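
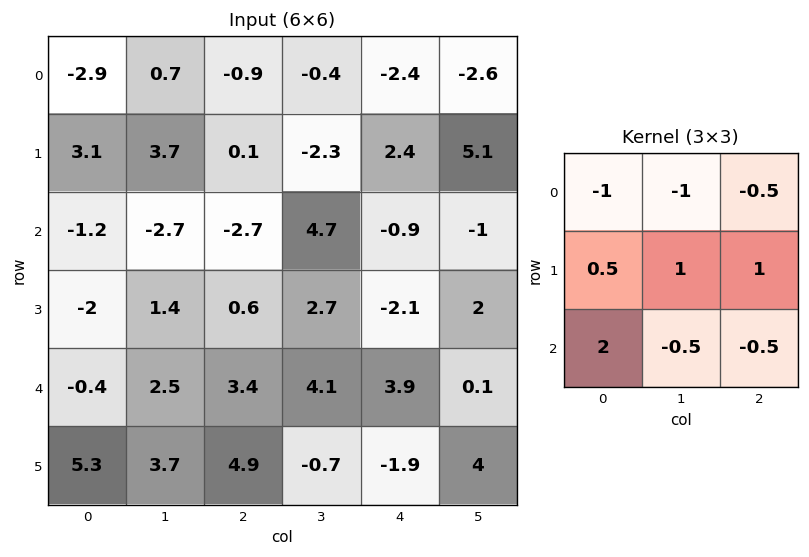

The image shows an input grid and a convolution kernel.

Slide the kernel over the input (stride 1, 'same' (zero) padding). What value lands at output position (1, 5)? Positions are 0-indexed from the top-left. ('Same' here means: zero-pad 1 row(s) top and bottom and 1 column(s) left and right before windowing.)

10

The receptive field on the zero-padded input at this output position is [-2.4 -2.6 0 / 2.4 5.1 0 / -0.9 -1 0]. Elementwise product with the kernel and sum: -2.4·-1 + -2.6·-1 + 0·-0.5 + 2.4·0.5 + 5.1·1 + 0·1 + -0.9·2 + -1·-0.5 + 0·-0.5.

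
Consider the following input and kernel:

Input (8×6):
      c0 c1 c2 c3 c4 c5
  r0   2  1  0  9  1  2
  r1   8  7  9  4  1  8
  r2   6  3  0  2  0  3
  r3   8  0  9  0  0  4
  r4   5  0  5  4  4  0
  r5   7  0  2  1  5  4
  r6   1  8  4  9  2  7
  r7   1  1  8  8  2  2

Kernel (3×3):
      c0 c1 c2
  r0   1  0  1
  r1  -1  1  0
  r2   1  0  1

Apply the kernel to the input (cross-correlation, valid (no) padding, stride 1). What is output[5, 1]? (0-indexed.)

The receptive field on the input at this output position is [0 2 1 / 8 4 9 / 1 8 8]. Elementwise product with the kernel and sum: 0·1 + 1·1 + 8·-1 + 4·1 + 1·1 + 8·1.

6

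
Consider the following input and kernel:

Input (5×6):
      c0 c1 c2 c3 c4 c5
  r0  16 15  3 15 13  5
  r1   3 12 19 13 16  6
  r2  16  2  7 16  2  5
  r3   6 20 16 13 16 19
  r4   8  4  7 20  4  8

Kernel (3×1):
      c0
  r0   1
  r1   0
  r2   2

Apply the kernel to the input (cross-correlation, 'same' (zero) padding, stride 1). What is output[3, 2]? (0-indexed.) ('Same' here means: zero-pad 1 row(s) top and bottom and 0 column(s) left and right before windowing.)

21

The receptive field on the zero-padded input at this output position is [7 / 16 / 7]. Elementwise product with the kernel and sum: 7·1 + 7·2.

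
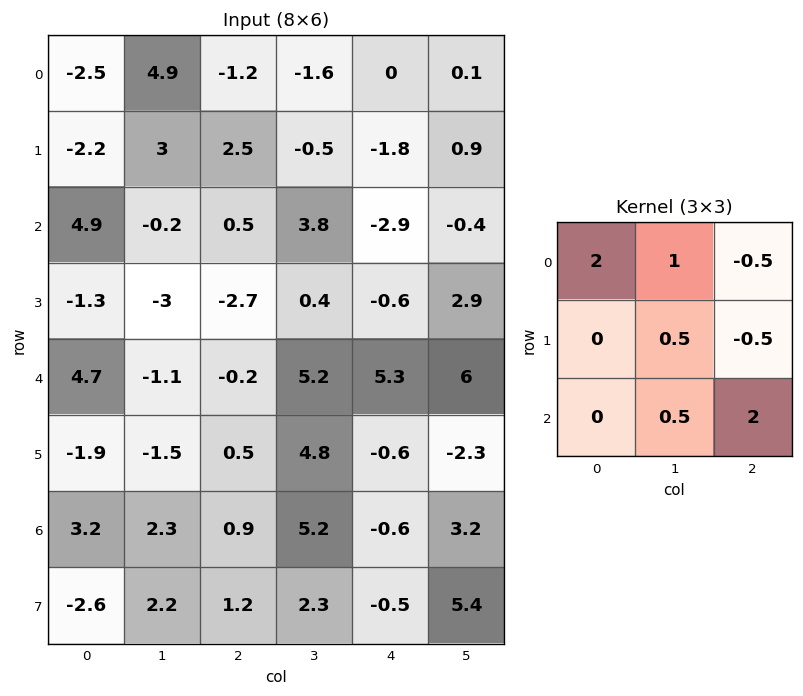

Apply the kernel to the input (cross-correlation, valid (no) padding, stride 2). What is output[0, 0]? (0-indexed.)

The receptive field on the input at this output position is [-2.5 4.9 -1.2 / -2.2 3 2.5 / 4.9 -0.2 0.5]. Elementwise product with the kernel and sum: -2.5·2 + 4.9·1 + -1.2·-0.5 + 3·0.5 + 2.5·-0.5 + -0.2·0.5 + 0.5·2.

1.65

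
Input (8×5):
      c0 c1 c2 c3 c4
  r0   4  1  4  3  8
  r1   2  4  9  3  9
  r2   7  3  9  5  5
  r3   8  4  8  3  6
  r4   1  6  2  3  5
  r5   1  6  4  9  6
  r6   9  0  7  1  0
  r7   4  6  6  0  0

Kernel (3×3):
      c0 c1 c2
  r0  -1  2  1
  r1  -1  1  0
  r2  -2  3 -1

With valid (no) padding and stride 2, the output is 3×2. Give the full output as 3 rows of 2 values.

Output[0,0]: The receptive field on the input at this output position is [4 1 4 / 2 4 9 / 7 3 9]. Elementwise product with the kernel and sum: 4·-1 + 1·2 + 4·1 + 2·-1 + 4·1 + 7·-2 + 3·3 + 9·-1.
Output[0,1]: The receptive field on the input at this output position is [4 3 8 / 9 3 9 / 9 5 5]. Elementwise product with the kernel and sum: 4·-1 + 3·2 + 8·1 + 9·-1 + 3·1 + 9·-2 + 5·3 + 5·-1.

-10 -4
18 1
-7 3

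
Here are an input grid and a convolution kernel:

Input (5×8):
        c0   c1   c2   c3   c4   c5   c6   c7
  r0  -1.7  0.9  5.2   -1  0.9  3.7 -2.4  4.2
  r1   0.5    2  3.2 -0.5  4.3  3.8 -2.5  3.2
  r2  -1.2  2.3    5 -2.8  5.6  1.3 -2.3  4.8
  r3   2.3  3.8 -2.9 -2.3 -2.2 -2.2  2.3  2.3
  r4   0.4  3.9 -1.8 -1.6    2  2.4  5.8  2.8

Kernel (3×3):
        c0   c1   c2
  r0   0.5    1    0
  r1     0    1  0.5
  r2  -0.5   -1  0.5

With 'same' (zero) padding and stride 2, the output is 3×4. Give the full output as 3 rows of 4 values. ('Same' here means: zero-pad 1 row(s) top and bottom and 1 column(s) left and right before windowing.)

Output[0,0]: The receptive field on the zero-padded input at this output position is [0 0 0 / 0 -1.7 0.9 / 0 0.5 2]. Elementwise product with the kernel and sum: 0·0.5 + 0·1 + -1.7·1 + 0.9·0.5 + 0·-0.5 + 0.5·-1 + 2·0.5.
Output[0,1]: The receptive field on the zero-padded input at this output position is [0 0 0 / 0.9 5.2 -1 / 2 3.2 -0.5]. Elementwise product with the kernel and sum: 0·0.5 + 0·1 + 5.2·1 + -1·0.5 + 2·-0.5 + 3.2·-1 + -0.5·0.5.

-0.75 0.25 0.6 1.9
0.05 7.65 12.55 -0.55
4.65 -3.6 -0.15 8.4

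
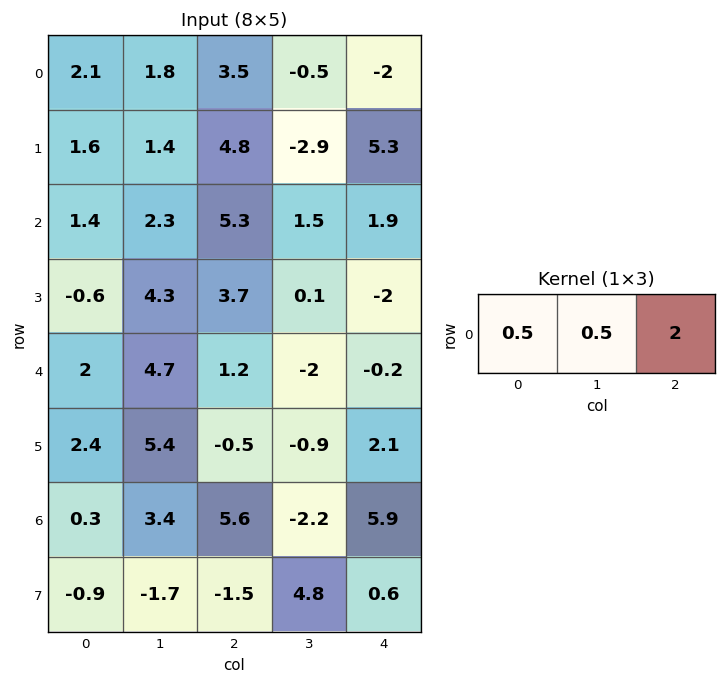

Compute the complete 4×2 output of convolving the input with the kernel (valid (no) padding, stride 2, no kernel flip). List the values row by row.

Output[0,0]: The receptive field on the input at this output position is [2.1 1.8 3.5]. Elementwise product with the kernel and sum: 2.1·0.5 + 1.8·0.5 + 3.5·2.

8.95 -2.5
12.45 7.2
5.75 -0.8
13.05 13.5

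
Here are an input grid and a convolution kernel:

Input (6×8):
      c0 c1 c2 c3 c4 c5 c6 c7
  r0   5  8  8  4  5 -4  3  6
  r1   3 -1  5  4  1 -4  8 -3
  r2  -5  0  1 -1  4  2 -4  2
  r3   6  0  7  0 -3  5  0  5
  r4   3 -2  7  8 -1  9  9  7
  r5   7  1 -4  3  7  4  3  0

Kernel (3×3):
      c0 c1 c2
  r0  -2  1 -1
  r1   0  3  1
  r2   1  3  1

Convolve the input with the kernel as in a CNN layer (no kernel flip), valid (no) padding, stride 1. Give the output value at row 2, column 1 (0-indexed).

The receptive field on the input at this output position is [0 1 -1 / 0 7 0 / -2 7 8]. Elementwise product with the kernel and sum: 0·-2 + 1·1 + -1·-1 + 7·3 + 0·1 + -2·1 + 7·3 + 8·1.

50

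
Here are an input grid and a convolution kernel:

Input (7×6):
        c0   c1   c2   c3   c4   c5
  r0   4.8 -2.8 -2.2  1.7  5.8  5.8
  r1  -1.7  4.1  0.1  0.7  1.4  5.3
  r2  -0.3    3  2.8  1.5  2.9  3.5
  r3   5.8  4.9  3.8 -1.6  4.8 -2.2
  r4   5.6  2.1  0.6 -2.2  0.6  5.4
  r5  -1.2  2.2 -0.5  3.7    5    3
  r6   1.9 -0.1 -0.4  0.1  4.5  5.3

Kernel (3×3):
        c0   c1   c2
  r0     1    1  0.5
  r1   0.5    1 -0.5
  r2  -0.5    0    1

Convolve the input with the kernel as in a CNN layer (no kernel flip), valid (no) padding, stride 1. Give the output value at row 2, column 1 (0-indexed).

The receptive field on the input at this output position is [3 2.8 1.5 / 4.9 3.8 -1.6 / 2.1 0.6 -2.2]. Elementwise product with the kernel and sum: 3·1 + 2.8·1 + 1.5·0.5 + 4.9·0.5 + 3.8·1 + -1.6·-0.5 + 2.1·-0.5 + -2.2·1.

10.35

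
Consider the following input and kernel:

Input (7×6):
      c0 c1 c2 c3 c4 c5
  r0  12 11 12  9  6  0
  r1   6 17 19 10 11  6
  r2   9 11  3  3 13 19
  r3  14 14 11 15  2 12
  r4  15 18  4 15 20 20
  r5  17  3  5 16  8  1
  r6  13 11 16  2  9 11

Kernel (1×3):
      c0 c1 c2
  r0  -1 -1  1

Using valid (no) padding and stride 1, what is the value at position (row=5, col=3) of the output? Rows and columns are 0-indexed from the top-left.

-23

The receptive field on the input at this output position is [16 8 1]. Elementwise product with the kernel and sum: 16·-1 + 8·-1 + 1·1.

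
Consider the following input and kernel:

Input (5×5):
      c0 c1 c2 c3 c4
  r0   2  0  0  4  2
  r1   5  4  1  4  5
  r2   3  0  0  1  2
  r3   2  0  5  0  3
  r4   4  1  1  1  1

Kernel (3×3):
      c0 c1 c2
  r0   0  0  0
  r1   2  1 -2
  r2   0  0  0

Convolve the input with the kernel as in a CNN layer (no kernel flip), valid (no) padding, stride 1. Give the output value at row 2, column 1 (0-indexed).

5

The receptive field on the input at this output position is [0 0 1 / 0 5 0 / 1 1 1]. Elementwise product with the kernel and sum: 0·2 + 5·1 + 0·-2.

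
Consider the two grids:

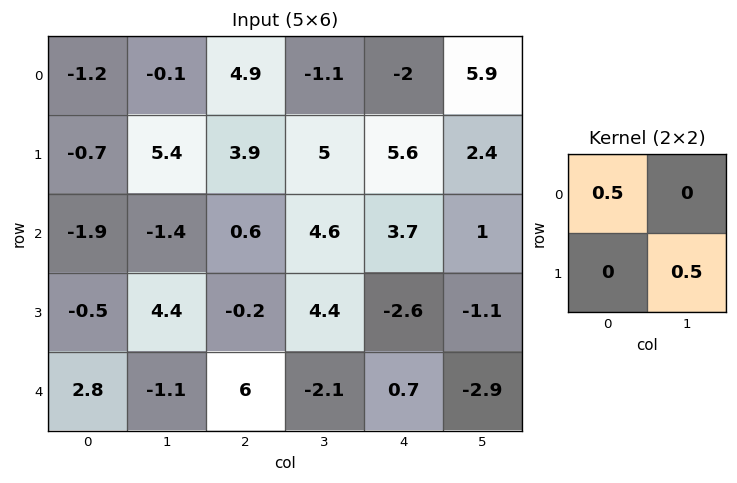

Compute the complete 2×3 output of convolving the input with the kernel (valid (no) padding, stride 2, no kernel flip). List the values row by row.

Output[0,0]: The receptive field on the input at this output position is [-1.2 -0.1 / -0.7 5.4]. Elementwise product with the kernel and sum: -1.2·0.5 + 5.4·0.5.
Output[0,1]: The receptive field on the input at this output position is [4.9 -1.1 / 3.9 5]. Elementwise product with the kernel and sum: 4.9·0.5 + 5·0.5.

2.1 4.95 0.2
1.25 2.5 1.3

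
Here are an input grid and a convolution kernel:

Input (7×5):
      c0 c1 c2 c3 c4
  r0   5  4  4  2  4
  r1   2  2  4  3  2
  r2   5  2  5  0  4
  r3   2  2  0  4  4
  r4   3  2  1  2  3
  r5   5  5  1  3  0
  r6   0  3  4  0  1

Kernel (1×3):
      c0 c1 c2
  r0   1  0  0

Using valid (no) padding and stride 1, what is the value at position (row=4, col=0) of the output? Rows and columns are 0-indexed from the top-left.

The receptive field on the input at this output position is [3 2 1]. Elementwise product with the kernel and sum: 3·1.

3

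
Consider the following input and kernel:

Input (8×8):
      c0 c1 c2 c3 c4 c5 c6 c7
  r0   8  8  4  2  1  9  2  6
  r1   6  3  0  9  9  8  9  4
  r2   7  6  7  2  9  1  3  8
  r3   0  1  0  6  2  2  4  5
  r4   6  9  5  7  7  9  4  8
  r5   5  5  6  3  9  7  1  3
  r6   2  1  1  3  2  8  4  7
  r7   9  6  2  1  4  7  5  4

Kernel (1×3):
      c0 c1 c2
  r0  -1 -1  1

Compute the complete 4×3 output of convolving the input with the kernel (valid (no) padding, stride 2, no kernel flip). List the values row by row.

Output[0,0]: The receptive field on the input at this output position is [8 8 4]. Elementwise product with the kernel and sum: 8·-1 + 8·-1 + 4·1.

-12 -5 -8
-6 0 -7
-10 -5 -12
-2 -2 -6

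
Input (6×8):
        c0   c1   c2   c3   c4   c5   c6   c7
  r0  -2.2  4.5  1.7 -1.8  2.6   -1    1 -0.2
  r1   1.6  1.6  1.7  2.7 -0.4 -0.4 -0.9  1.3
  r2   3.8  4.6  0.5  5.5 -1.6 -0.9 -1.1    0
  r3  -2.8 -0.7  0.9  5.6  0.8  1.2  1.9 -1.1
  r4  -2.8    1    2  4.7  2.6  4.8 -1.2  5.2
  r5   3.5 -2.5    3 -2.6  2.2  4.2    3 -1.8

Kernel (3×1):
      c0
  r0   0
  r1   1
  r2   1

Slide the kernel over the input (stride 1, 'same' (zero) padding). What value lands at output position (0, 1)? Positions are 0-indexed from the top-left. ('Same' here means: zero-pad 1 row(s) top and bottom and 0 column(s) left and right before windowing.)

6.1

The receptive field on the zero-padded input at this output position is [0 / 4.5 / 1.6]. Elementwise product with the kernel and sum: 4.5·1 + 1.6·1.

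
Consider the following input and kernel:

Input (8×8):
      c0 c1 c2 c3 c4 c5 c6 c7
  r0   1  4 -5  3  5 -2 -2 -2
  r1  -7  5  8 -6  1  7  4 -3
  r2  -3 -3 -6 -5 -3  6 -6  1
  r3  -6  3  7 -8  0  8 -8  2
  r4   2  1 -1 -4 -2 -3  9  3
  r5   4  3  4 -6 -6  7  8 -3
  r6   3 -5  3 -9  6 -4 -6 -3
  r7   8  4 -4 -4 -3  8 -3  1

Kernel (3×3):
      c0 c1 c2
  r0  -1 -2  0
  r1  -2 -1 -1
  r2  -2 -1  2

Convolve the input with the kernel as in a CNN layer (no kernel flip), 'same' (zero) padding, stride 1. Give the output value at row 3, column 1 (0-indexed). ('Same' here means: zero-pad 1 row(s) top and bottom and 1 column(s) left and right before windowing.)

4

The receptive field on the zero-padded input at this output position is [-3 -3 -6 / -6 3 7 / 2 1 -1]. Elementwise product with the kernel and sum: -3·-1 + -3·-2 + -6·-2 + 3·-1 + 7·-1 + 2·-2 + 1·-1 + -1·2.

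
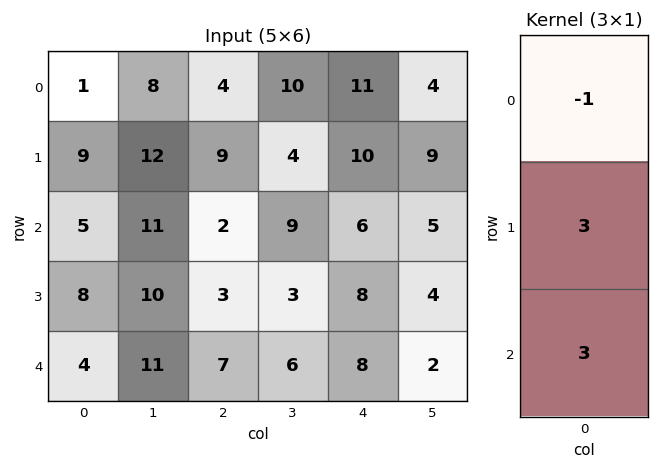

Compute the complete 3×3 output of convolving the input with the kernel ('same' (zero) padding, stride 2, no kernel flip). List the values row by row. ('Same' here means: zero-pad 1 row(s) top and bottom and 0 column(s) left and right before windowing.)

30 39 63
30 6 32
4 18 16

Output[0,0]: The receptive field on the zero-padded input at this output position is [0 / 1 / 9]. Elementwise product with the kernel and sum: 0·-1 + 1·3 + 9·3.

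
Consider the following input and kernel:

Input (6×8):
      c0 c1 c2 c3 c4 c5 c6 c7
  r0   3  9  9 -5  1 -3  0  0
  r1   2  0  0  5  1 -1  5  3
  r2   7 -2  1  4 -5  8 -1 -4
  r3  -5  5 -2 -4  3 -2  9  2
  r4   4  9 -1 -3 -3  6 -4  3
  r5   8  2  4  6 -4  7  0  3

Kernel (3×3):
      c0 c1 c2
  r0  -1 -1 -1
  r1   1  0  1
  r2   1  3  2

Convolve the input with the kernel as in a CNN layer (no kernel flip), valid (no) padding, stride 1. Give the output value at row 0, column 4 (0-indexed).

25

The receptive field on the input at this output position is [1 -3 0 / 1 -1 5 / -5 8 -1]. Elementwise product with the kernel and sum: 1·-1 + -3·-1 + 0·-1 + 1·1 + 5·1 + -5·1 + 8·3 + -1·2.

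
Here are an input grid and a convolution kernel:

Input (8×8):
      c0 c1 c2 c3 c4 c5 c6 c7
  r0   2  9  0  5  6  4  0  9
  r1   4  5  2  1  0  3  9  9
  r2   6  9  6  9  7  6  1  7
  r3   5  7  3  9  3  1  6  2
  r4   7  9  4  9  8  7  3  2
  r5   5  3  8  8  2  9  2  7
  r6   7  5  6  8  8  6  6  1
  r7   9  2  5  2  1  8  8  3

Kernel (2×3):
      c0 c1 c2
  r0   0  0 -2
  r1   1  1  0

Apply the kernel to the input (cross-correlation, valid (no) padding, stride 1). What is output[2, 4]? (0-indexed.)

The receptive field on the input at this output position is [7 6 1 / 3 1 6]. Elementwise product with the kernel and sum: 1·-2 + 3·1 + 1·1.

2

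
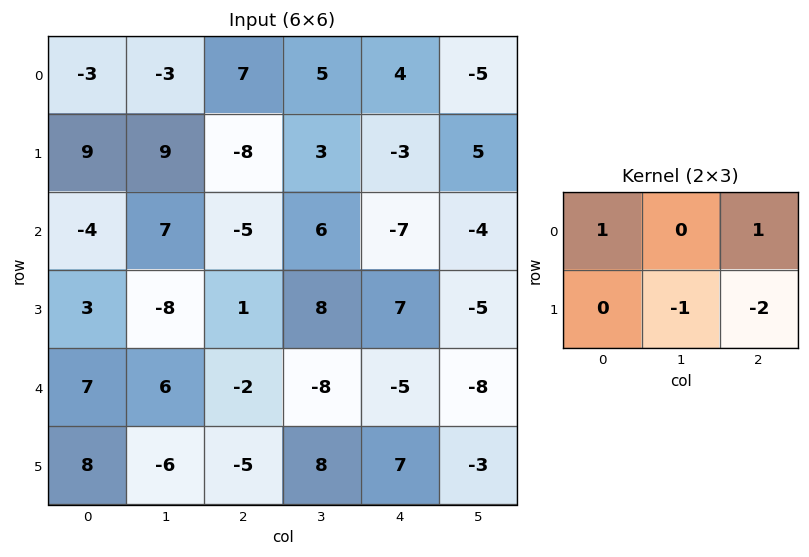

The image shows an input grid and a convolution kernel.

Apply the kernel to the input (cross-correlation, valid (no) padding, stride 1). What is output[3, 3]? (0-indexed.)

24

The receptive field on the input at this output position is [8 7 -5 / -8 -5 -8]. Elementwise product with the kernel and sum: 8·1 + -5·1 + -5·-1 + -8·-2.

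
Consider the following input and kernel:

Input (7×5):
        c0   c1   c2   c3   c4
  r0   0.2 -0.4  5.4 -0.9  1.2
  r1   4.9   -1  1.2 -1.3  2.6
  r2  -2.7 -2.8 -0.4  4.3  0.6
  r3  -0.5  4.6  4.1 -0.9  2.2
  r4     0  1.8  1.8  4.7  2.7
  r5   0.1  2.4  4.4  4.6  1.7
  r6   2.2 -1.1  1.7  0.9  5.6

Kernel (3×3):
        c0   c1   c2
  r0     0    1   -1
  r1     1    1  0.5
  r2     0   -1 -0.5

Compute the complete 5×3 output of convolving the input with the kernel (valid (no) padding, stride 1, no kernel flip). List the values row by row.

1.7 4.1 -5.5
-14.55 -2.2 0.1
1.05 -0.6 1.95
-1.4 4.25 -0.7
4.95 4.05 8.15

Output[0,0]: The receptive field on the input at this output position is [0.2 -0.4 5.4 / 4.9 -1 1.2 / -2.7 -2.8 -0.4]. Elementwise product with the kernel and sum: -0.4·1 + 5.4·-1 + 4.9·1 + -1·1 + 1.2·0.5 + -2.8·-1 + -0.4·-0.5.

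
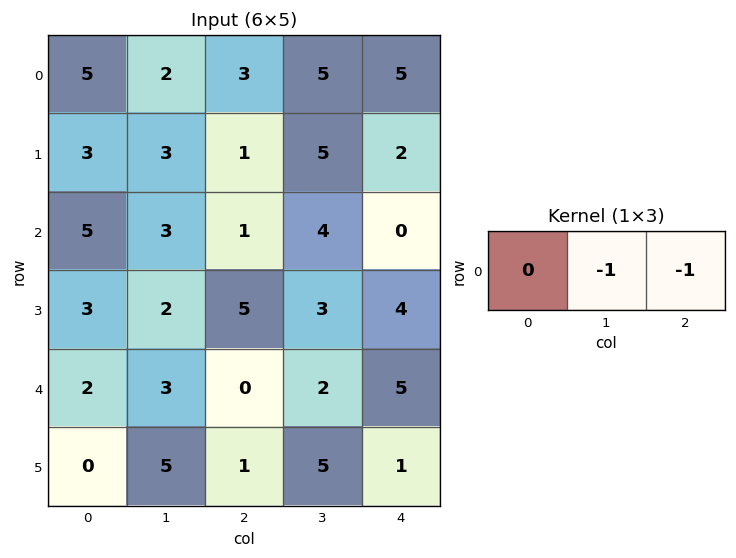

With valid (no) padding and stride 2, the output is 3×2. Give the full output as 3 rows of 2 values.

-5 -10
-4 -4
-3 -7

Output[0,0]: The receptive field on the input at this output position is [5 2 3]. Elementwise product with the kernel and sum: 2·-1 + 3·-1.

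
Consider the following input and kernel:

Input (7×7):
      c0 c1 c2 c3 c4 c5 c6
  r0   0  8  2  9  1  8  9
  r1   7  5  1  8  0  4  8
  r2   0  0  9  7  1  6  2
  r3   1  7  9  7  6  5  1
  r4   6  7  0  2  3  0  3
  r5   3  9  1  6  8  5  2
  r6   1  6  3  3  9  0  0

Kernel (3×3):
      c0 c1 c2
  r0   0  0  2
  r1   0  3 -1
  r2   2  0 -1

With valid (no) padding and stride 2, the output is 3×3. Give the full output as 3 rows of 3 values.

Output[0,0]: The receptive field on the input at this output position is [0 8 2 / 7 5 1 / 0 0 9]. Elementwise product with the kernel and sum: 2·2 + 5·3 + 1·-1 + 0·2 + 9·-1.

9 43 22
42 14 21
25 13 37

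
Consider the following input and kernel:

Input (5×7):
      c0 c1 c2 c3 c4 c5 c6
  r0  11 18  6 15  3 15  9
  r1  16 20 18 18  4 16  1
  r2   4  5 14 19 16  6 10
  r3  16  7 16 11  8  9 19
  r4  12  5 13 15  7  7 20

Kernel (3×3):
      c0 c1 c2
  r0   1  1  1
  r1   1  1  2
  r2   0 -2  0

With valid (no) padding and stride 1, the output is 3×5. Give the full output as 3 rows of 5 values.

97 85 30 55 37
77 81 83 69 45
68 57 62 64 73

Output[0,0]: The receptive field on the input at this output position is [11 18 6 / 16 20 18 / 4 5 14]. Elementwise product with the kernel and sum: 11·1 + 18·1 + 6·1 + 16·1 + 20·1 + 18·2 + 5·-2.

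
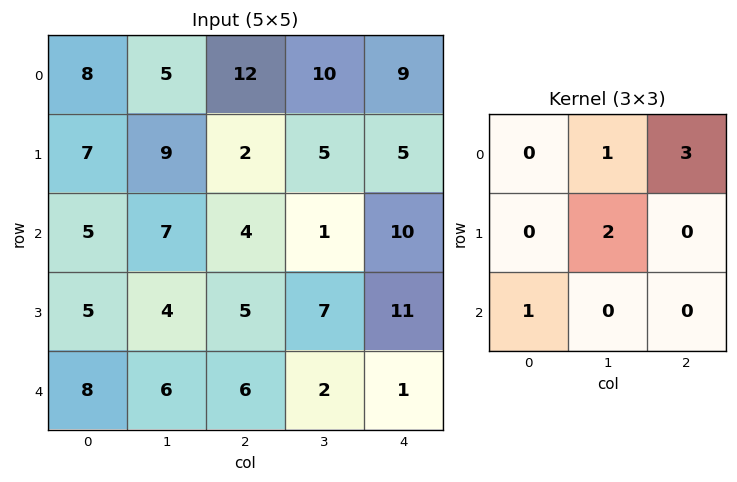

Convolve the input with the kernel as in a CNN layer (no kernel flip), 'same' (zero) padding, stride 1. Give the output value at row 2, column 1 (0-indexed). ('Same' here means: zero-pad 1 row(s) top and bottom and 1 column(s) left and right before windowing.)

34

The receptive field on the zero-padded input at this output position is [7 9 2 / 5 7 4 / 5 4 5]. Elementwise product with the kernel and sum: 9·1 + 2·3 + 7·2 + 5·1.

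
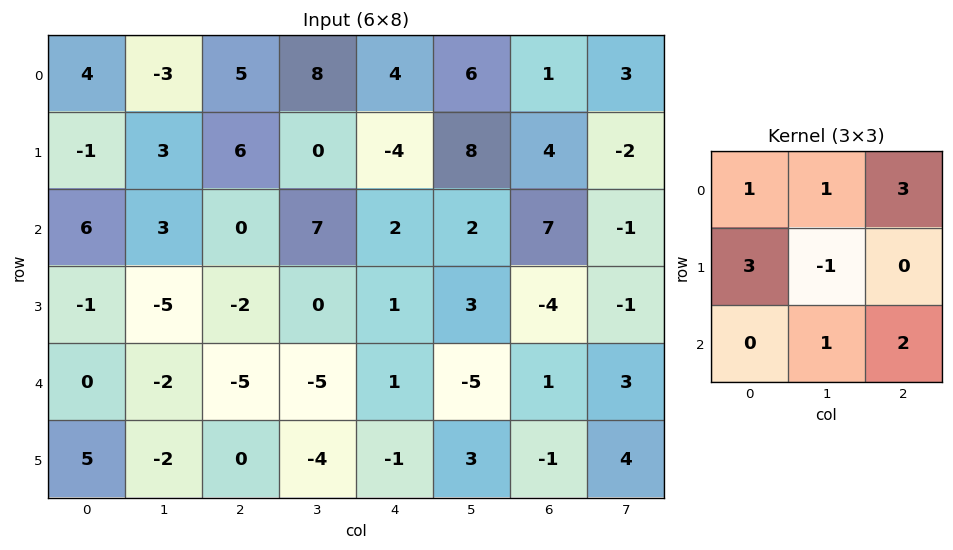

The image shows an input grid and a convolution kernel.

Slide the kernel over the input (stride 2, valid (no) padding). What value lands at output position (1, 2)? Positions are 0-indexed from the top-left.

22

The receptive field on the input at this output position is [2 2 7 / 1 3 -4 / 1 -5 1]. Elementwise product with the kernel and sum: 2·1 + 2·1 + 7·3 + 1·3 + 3·-1 + -5·1 + 1·2.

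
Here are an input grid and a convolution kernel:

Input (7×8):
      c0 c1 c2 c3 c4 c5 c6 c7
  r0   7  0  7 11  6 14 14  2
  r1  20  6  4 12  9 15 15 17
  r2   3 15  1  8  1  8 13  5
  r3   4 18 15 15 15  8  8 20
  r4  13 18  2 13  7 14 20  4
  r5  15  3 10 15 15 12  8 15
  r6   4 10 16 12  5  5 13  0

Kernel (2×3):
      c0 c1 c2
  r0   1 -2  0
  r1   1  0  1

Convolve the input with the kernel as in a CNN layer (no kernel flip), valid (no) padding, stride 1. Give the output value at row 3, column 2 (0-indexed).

-6

The receptive field on the input at this output position is [15 15 15 / 2 13 7]. Elementwise product with the kernel and sum: 15·1 + 15·-2 + 2·1 + 7·1.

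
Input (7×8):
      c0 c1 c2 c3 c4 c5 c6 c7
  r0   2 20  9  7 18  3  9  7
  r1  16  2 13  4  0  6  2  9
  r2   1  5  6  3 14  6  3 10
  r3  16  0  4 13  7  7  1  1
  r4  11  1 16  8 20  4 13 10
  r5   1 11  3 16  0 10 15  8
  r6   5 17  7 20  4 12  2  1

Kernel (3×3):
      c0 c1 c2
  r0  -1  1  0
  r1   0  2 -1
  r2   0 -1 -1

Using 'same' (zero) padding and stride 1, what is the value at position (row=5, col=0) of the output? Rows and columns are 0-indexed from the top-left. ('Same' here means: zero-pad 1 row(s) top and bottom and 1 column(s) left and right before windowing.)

-20

The receptive field on the zero-padded input at this output position is [0 11 1 / 0 1 11 / 0 5 17]. Elementwise product with the kernel and sum: 0·-1 + 11·1 + 1·2 + 11·-1 + 5·-1 + 17·-1.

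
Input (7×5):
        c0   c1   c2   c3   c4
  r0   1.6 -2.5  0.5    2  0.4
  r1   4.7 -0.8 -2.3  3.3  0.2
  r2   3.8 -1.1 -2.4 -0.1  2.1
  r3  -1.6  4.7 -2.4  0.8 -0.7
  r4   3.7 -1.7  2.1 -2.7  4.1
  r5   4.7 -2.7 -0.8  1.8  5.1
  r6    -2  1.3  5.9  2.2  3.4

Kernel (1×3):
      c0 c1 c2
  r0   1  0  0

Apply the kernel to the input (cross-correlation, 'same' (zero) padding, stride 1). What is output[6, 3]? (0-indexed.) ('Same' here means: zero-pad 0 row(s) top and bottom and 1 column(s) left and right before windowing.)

The receptive field on the zero-padded input at this output position is [5.9 2.2 3.4]. Elementwise product with the kernel and sum: 5.9·1.

5.9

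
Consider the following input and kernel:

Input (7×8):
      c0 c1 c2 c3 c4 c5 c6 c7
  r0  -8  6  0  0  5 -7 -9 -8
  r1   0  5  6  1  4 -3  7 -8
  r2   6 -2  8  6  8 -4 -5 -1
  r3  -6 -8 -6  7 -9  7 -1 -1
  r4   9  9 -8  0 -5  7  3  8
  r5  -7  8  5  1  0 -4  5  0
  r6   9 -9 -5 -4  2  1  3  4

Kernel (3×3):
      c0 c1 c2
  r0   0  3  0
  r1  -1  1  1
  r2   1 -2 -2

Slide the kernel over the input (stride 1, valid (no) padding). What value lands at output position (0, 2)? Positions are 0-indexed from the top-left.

The receptive field on the input at this output position is [0 0 5 / 6 1 4 / 8 6 8]. Elementwise product with the kernel and sum: 0·3 + 6·-1 + 1·1 + 4·1 + 8·1 + 6·-2 + 8·-2.

-21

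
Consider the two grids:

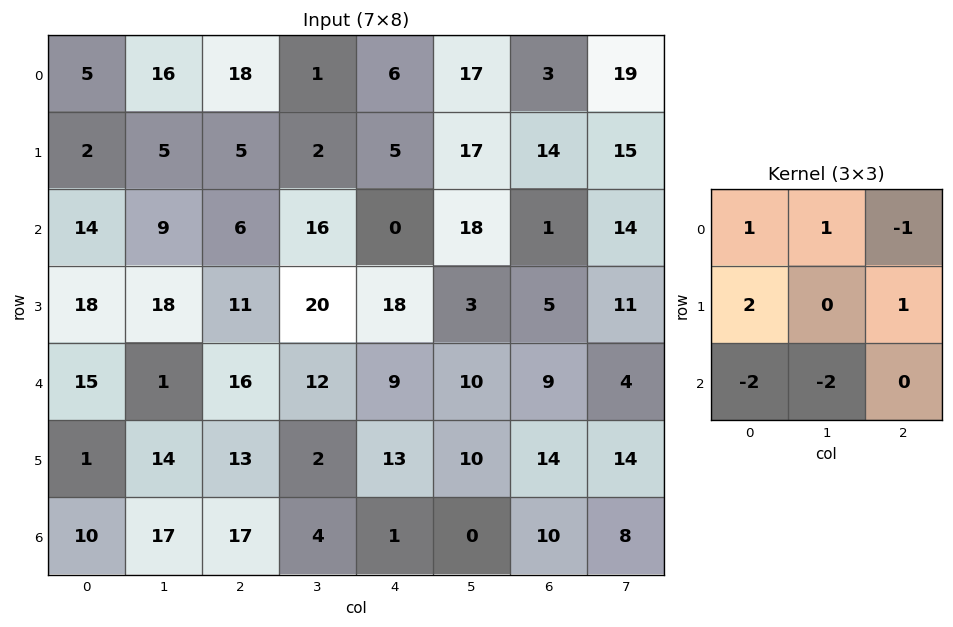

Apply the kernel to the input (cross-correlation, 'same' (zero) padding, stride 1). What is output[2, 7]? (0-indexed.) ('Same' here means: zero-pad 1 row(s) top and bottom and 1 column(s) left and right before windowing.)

-1

The receptive field on the zero-padded input at this output position is [14 15 0 / 1 14 0 / 5 11 0]. Elementwise product with the kernel and sum: 14·1 + 15·1 + 0·-1 + 1·2 + 0·1 + 5·-2 + 11·-2.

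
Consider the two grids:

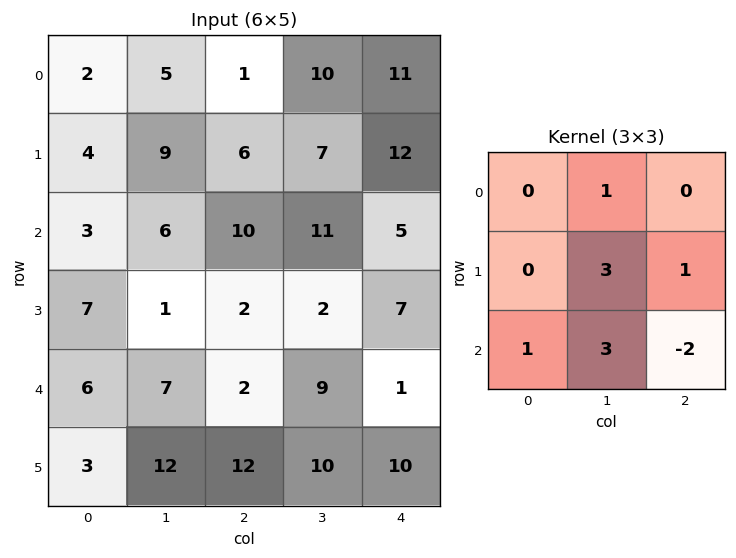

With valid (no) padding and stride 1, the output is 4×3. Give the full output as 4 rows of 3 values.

39 40 76
43 50 39
34 13 51
39 45 52

Output[0,0]: The receptive field on the input at this output position is [2 5 1 / 4 9 6 / 3 6 10]. Elementwise product with the kernel and sum: 5·1 + 9·3 + 6·1 + 3·1 + 6·3 + 10·-2.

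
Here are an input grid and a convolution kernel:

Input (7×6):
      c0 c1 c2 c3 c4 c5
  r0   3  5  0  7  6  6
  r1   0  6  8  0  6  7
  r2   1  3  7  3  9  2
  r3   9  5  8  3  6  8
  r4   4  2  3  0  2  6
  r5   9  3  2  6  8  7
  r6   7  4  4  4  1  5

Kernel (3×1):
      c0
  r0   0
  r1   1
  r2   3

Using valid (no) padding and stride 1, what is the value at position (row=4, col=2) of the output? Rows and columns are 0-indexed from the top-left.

The receptive field on the input at this output position is [3 / 2 / 4]. Elementwise product with the kernel and sum: 2·1 + 4·3.

14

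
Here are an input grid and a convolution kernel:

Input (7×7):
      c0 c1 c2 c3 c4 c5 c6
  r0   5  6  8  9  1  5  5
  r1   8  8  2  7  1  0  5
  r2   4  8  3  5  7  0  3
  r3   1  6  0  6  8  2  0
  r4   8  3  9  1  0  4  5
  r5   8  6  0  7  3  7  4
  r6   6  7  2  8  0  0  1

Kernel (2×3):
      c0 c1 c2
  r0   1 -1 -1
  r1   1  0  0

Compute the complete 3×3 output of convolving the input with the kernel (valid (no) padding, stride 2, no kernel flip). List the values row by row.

Output[0,0]: The receptive field on the input at this output position is [5 6 8 / 8 8 2]. Elementwise product with the kernel and sum: 5·1 + 6·-1 + 8·-1 + 8·1.

-1 0 -8
-6 -9 12
4 8 -6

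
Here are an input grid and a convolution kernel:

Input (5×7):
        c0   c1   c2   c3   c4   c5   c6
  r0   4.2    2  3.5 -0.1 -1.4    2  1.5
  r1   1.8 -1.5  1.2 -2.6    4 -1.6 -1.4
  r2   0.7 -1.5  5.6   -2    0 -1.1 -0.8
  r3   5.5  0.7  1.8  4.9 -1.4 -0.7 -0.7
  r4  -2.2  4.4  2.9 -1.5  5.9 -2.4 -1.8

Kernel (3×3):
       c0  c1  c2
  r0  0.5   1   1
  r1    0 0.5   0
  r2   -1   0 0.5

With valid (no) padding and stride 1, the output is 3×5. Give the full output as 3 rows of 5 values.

Output[0,0]: The receptive field on the input at this output position is [4.2 2 3.5 / 1.8 -1.5 1.2 / 0.7 -1.5 5.6]. Elementwise product with the kernel and sum: 4.2·0.5 + 2·1 + 3.5·1 + -1.5·0.5 + 0.7·-1 + 5.6·0.5.
Output[0,1]: The receptive field on the input at this output position is [2 3.5 -0.1 / -1.5 1.2 -2.6 / -1.5 5.6 -2]. Elementwise product with the kernel and sum: 2·0.5 + 3.5·1 + -0.1·1 + 1.2·0.5 + -1.5·-1 + -2·0.5.

8.95 5.5 -6.65 4 1.6
-4.75 2.4 -1.5 -4.15 -0.5
8.45 -1.4 3.3 -2.5 -9.05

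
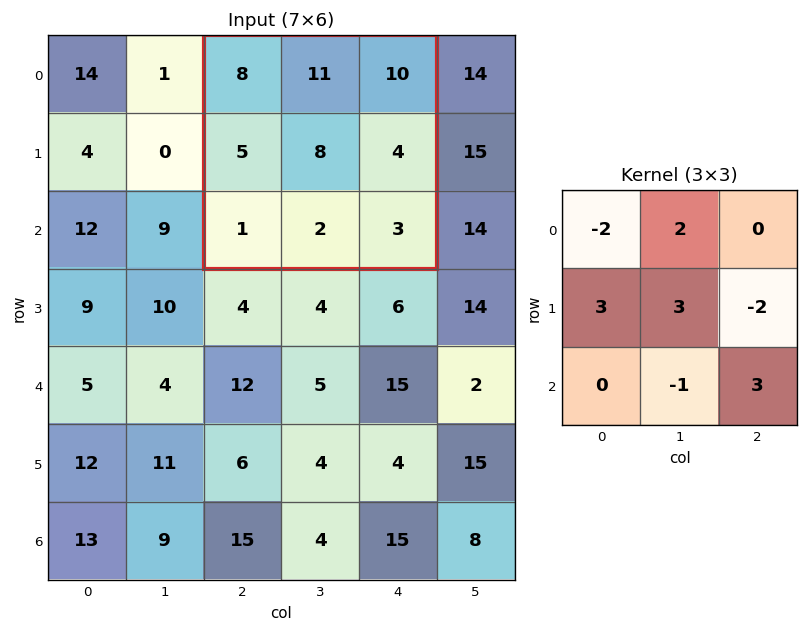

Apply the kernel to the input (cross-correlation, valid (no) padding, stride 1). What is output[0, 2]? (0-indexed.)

The receptive field on the input at this output position is [8 11 10 / 5 8 4 / 1 2 3]. Elementwise product with the kernel and sum: 8·-2 + 11·2 + 5·3 + 8·3 + 4·-2 + 2·-1 + 3·3.

44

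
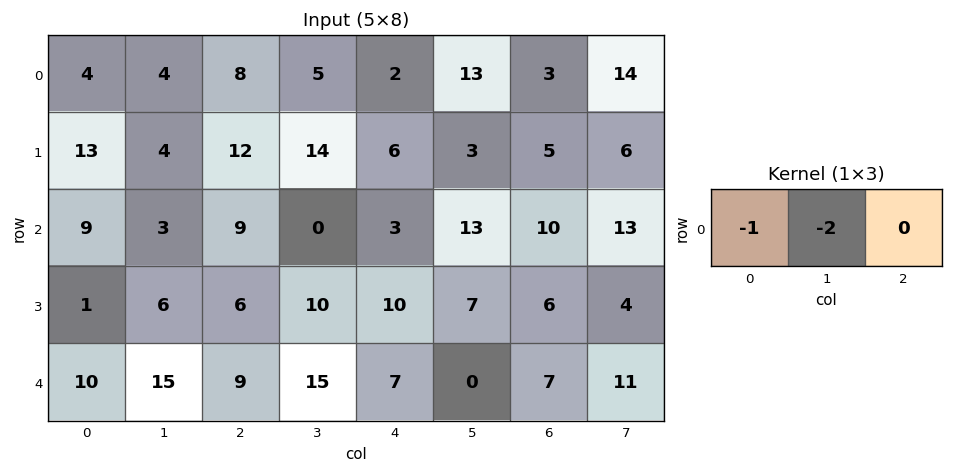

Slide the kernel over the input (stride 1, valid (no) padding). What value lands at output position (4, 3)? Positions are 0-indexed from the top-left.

The receptive field on the input at this output position is [15 7 0]. Elementwise product with the kernel and sum: 15·-1 + 7·-2.

-29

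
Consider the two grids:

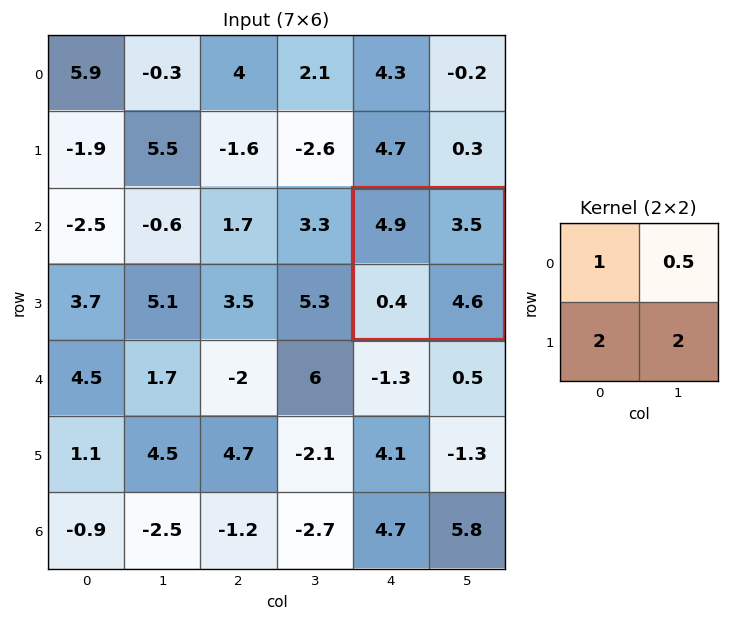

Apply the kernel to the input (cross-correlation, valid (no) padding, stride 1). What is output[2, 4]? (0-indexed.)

16.65

The receptive field on the input at this output position is [4.9 3.5 / 0.4 4.6]. Elementwise product with the kernel and sum: 4.9·1 + 3.5·0.5 + 0.4·2 + 4.6·2.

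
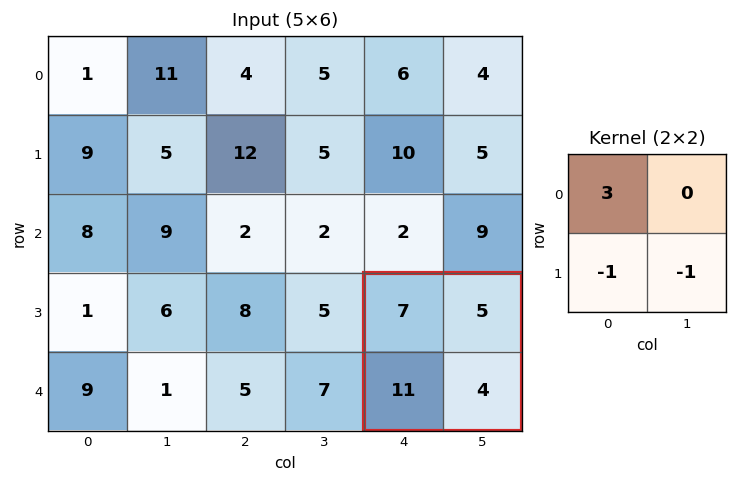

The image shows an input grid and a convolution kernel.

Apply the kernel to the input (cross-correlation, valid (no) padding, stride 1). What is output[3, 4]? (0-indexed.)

The receptive field on the input at this output position is [7 5 / 11 4]. Elementwise product with the kernel and sum: 7·3 + 11·-1 + 4·-1.

6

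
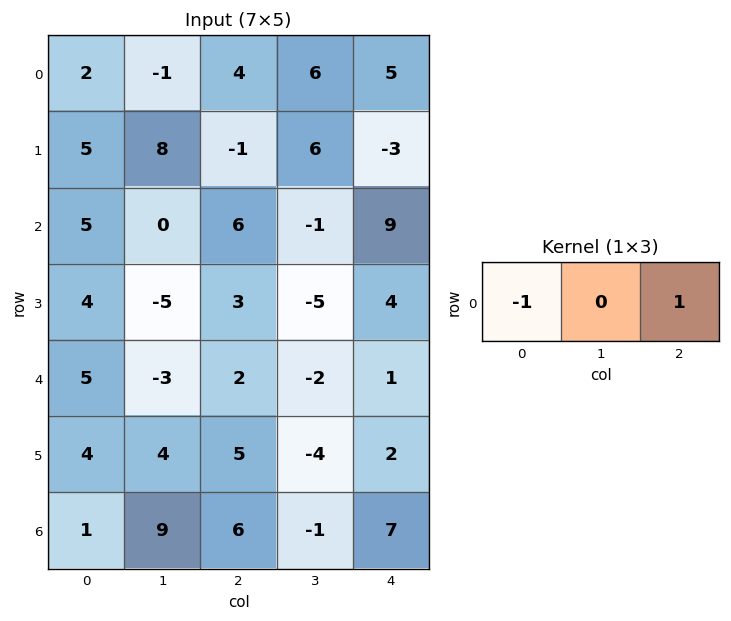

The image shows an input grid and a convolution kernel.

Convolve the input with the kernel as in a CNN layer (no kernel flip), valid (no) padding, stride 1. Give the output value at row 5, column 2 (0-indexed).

The receptive field on the input at this output position is [5 -4 2]. Elementwise product with the kernel and sum: 5·-1 + 2·1.

-3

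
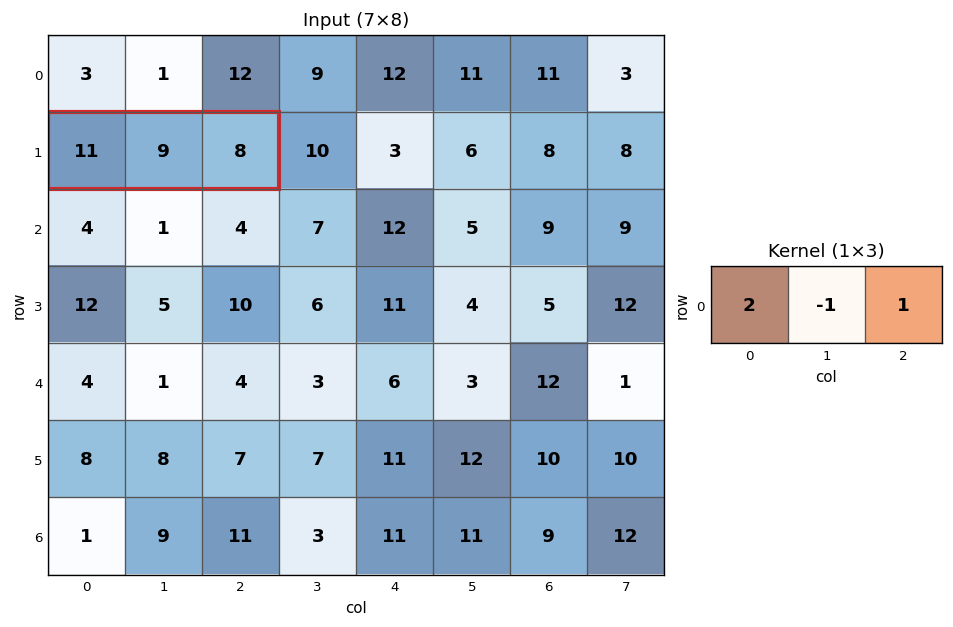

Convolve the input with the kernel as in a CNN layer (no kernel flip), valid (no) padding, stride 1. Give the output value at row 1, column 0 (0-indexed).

The receptive field on the input at this output position is [11 9 8]. Elementwise product with the kernel and sum: 11·2 + 9·-1 + 8·1.

21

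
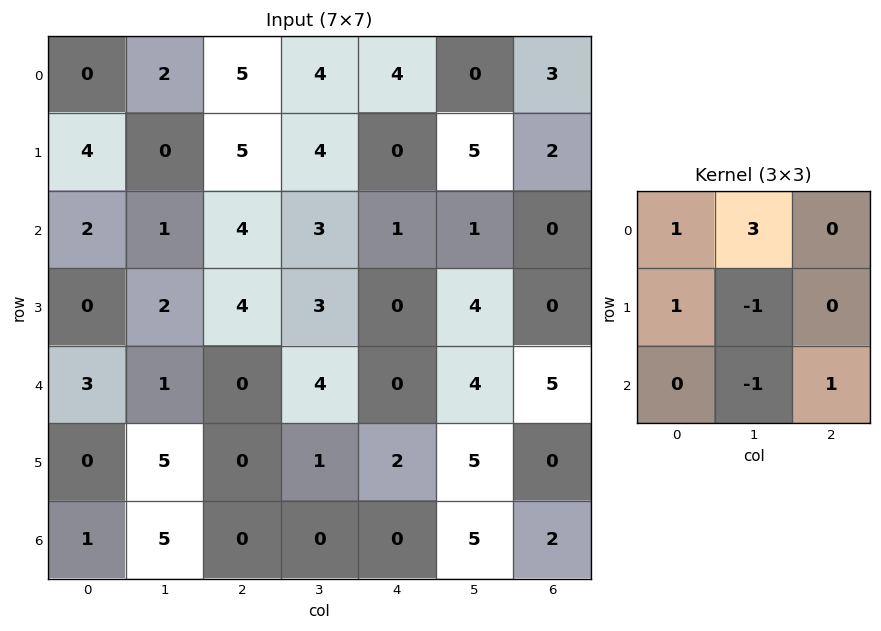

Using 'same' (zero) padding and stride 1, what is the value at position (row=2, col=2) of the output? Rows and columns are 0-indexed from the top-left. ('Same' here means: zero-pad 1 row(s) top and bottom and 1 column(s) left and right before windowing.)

11

The receptive field on the zero-padded input at this output position is [0 5 4 / 1 4 3 / 2 4 3]. Elementwise product with the kernel and sum: 0·1 + 5·3 + 1·1 + 4·-1 + 4·-1 + 3·1.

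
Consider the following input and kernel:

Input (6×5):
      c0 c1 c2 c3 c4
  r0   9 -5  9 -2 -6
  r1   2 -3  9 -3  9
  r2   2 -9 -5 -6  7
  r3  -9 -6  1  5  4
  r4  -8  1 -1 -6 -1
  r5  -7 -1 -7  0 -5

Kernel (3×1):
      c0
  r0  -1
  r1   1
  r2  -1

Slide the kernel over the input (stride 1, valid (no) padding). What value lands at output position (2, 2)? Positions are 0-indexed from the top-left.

7

The receptive field on the input at this output position is [-5 / 1 / -1]. Elementwise product with the kernel and sum: -5·-1 + 1·1 + -1·-1.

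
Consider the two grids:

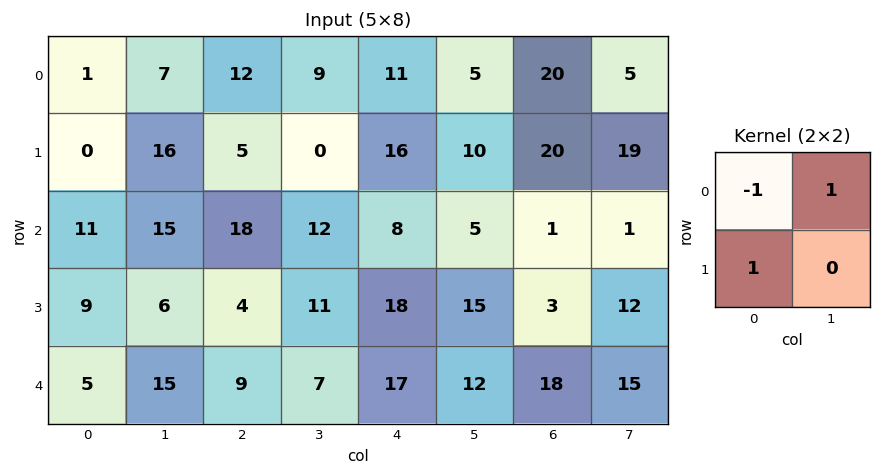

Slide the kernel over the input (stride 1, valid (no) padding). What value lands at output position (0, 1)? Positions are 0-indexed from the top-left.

The receptive field on the input at this output position is [7 12 / 16 5]. Elementwise product with the kernel and sum: 7·-1 + 12·1 + 16·1.

21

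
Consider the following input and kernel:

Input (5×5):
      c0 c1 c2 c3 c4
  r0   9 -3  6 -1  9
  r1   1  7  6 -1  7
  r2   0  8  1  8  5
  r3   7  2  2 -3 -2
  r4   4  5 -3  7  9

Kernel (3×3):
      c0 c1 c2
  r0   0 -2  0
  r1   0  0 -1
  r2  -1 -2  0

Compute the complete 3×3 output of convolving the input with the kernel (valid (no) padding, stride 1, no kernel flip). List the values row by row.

-16 -21 -22
-26 -26 1
-32 2 -25

Output[0,0]: The receptive field on the input at this output position is [9 -3 6 / 1 7 6 / 0 8 1]. Elementwise product with the kernel and sum: -3·-2 + 6·-1 + 0·-1 + 8·-2.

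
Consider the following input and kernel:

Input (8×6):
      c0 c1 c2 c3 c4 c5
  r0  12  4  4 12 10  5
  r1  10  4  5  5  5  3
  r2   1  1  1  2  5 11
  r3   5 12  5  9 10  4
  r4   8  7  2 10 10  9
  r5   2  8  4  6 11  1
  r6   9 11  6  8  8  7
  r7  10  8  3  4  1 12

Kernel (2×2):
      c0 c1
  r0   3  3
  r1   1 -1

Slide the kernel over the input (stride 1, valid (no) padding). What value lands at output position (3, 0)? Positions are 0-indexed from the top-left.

52

The receptive field on the input at this output position is [5 12 / 8 7]. Elementwise product with the kernel and sum: 5·3 + 12·3 + 8·1 + 7·-1.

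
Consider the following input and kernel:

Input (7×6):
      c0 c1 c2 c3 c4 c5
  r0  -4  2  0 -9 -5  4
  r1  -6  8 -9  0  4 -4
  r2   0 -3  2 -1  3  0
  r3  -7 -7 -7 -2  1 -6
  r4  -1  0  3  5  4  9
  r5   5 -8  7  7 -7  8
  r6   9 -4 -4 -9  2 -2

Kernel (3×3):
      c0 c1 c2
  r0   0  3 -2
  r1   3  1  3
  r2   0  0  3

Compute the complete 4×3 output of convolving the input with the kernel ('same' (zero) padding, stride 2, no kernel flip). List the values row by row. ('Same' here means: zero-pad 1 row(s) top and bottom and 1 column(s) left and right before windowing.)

26 -21 -32
-64 -43 2
-32 22 85
28 -36 -68

Output[0,0]: The receptive field on the zero-padded input at this output position is [0 0 0 / 0 -4 2 / 0 -6 8]. Elementwise product with the kernel and sum: 0·3 + 0·-2 + 0·3 + -4·1 + 2·3 + 8·3.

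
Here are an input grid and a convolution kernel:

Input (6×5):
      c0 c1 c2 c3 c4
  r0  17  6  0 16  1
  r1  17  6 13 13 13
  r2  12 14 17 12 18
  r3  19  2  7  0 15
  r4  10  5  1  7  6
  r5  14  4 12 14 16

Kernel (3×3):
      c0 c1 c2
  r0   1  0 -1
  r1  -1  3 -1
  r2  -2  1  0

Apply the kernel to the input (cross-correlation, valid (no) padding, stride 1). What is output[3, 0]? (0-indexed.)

The receptive field on the input at this output position is [19 2 7 / 10 5 1 / 14 4 12]. Elementwise product with the kernel and sum: 19·1 + 7·-1 + 10·-1 + 5·3 + 1·-1 + 14·-2 + 4·1.

-8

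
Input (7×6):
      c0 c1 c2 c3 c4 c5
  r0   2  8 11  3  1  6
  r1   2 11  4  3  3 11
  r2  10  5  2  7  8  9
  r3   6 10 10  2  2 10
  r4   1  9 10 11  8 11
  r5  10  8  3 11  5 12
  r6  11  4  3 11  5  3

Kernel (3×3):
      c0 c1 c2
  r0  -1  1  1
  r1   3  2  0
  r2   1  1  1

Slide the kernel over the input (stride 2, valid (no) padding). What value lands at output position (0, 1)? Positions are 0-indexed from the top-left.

28

The receptive field on the input at this output position is [11 3 1 / 4 3 3 / 2 7 8]. Elementwise product with the kernel and sum: 11·-1 + 3·1 + 1·1 + 4·3 + 3·2 + 2·1 + 7·1 + 8·1.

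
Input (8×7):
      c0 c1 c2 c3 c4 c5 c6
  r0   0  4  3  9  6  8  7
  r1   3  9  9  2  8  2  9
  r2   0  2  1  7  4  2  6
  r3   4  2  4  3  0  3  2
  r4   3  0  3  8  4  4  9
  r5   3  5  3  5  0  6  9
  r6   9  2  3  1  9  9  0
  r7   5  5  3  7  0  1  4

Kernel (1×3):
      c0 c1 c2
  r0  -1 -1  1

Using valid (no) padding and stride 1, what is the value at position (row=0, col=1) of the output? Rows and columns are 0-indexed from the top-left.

2

The receptive field on the input at this output position is [4 3 9]. Elementwise product with the kernel and sum: 4·-1 + 3·-1 + 9·1.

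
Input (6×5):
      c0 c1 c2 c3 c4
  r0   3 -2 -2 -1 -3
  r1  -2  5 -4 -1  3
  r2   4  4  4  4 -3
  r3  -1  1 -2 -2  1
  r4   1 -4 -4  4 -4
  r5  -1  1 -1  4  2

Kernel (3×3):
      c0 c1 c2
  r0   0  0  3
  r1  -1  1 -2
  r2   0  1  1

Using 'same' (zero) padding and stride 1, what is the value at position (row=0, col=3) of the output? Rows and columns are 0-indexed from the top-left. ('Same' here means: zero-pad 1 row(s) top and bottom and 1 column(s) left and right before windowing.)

9

The receptive field on the zero-padded input at this output position is [0 0 0 / -2 -1 -3 / -4 -1 3]. Elementwise product with the kernel and sum: 0·3 + -2·-1 + -1·1 + -3·-2 + -1·1 + 3·1.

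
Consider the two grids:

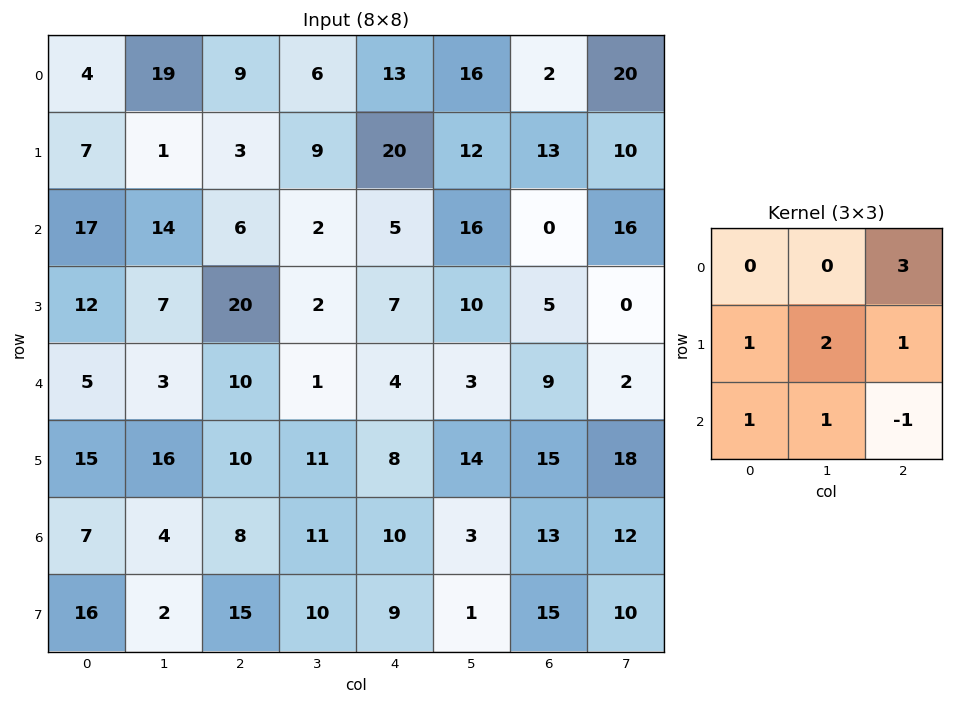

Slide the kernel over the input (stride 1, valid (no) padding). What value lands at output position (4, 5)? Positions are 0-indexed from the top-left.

The receptive field on the input at this output position is [3 9 2 / 14 15 18 / 3 13 12]. Elementwise product with the kernel and sum: 2·3 + 14·1 + 15·2 + 18·1 + 3·1 + 13·1 + 12·-1.

72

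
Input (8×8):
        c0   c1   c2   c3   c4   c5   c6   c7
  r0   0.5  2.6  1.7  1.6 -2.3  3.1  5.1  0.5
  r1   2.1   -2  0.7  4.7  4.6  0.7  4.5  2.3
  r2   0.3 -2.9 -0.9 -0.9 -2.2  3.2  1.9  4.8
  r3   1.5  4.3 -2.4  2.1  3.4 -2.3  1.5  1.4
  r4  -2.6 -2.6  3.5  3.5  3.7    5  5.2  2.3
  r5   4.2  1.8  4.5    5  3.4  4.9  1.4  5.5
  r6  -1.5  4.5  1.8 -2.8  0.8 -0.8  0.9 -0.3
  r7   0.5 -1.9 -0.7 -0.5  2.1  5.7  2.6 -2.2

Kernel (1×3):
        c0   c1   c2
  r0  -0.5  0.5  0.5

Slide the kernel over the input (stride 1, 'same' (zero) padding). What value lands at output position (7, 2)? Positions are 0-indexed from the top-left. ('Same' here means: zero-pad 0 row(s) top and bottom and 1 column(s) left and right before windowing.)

The receptive field on the zero-padded input at this output position is [-1.9 -0.7 -0.5]. Elementwise product with the kernel and sum: -1.9·-0.5 + -0.7·0.5 + -0.5·0.5.

0.35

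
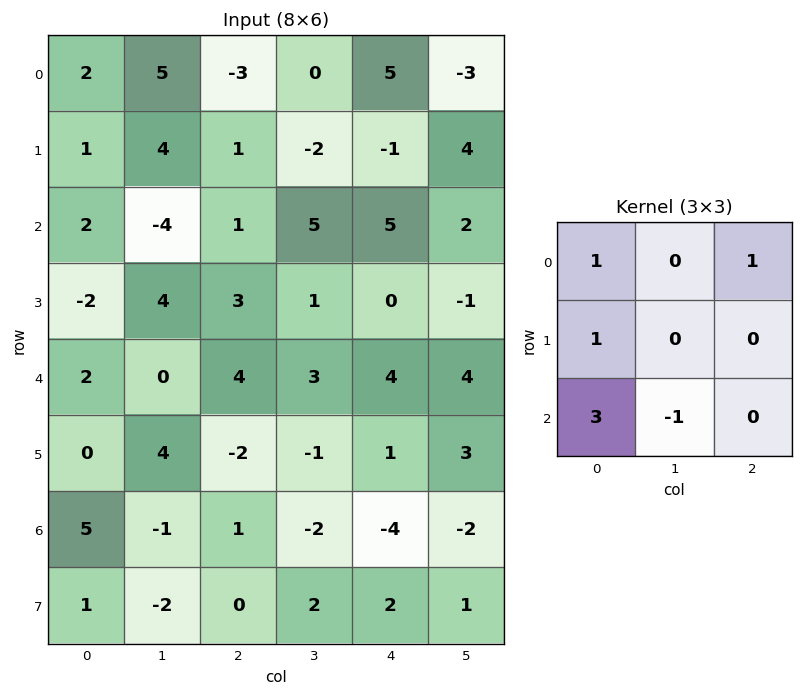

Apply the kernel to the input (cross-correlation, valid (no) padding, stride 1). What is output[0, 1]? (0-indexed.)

-4

The receptive field on the input at this output position is [5 -3 0 / 4 1 -2 / -4 1 5]. Elementwise product with the kernel and sum: 5·1 + 0·1 + 4·1 + -4·3 + 1·-1.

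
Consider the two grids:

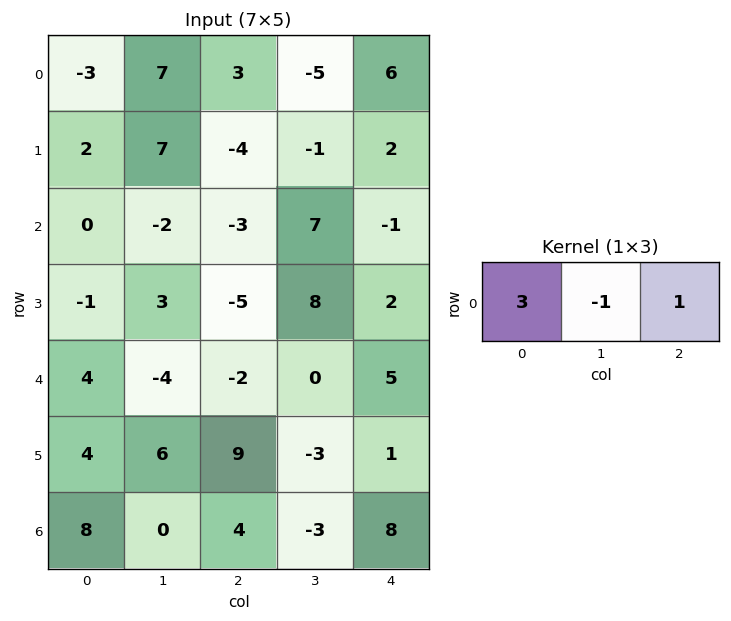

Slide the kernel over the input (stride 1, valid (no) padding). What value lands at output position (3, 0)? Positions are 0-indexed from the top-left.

-11

The receptive field on the input at this output position is [-1 3 -5]. Elementwise product with the kernel and sum: -1·3 + 3·-1 + -5·1.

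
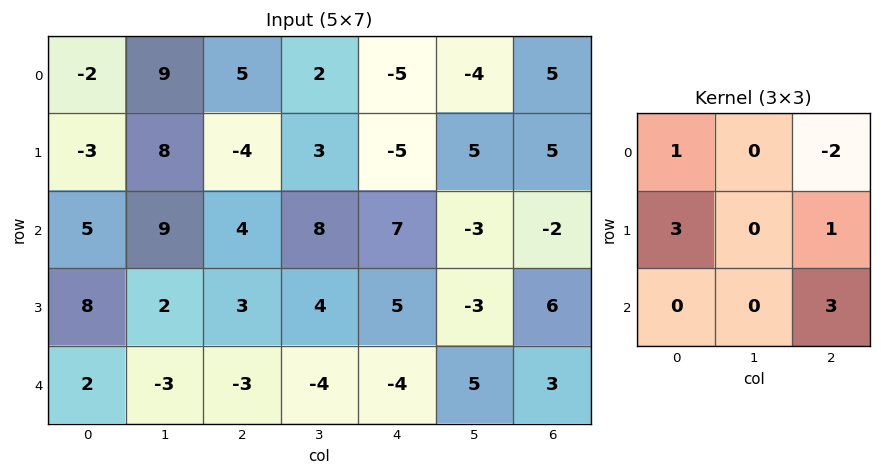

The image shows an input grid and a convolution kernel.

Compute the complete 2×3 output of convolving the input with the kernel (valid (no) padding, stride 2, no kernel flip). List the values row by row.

-13 19 -31
15 -8 41

Output[0,0]: The receptive field on the input at this output position is [-2 9 5 / -3 8 -4 / 5 9 4]. Elementwise product with the kernel and sum: -2·1 + 5·-2 + -3·3 + -4·1 + 4·3.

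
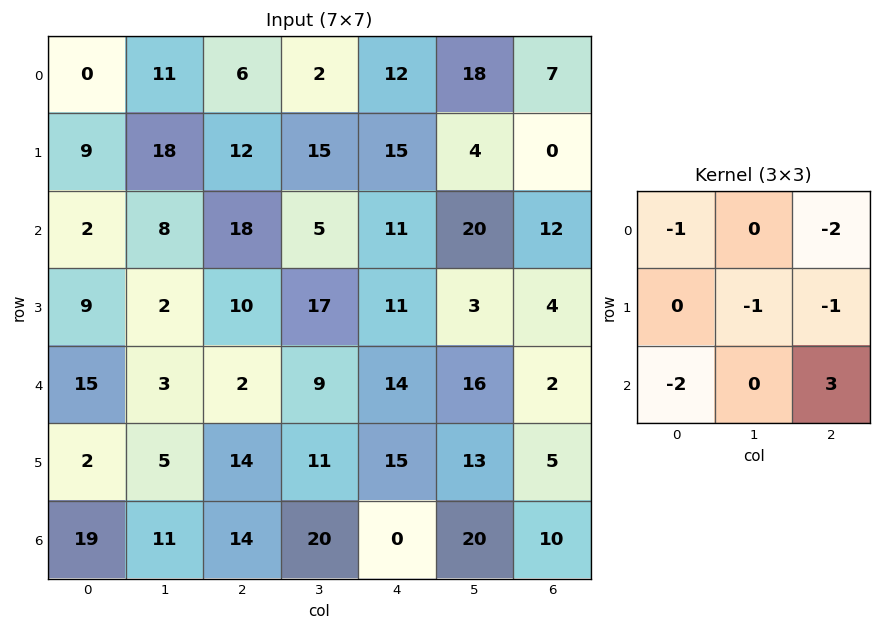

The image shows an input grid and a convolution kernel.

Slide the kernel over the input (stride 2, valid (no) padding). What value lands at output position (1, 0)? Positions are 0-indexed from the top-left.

The receptive field on the input at this output position is [2 8 18 / 9 2 10 / 15 3 2]. Elementwise product with the kernel and sum: 2·-1 + 18·-2 + 2·-1 + 10·-1 + 15·-2 + 2·3.

-74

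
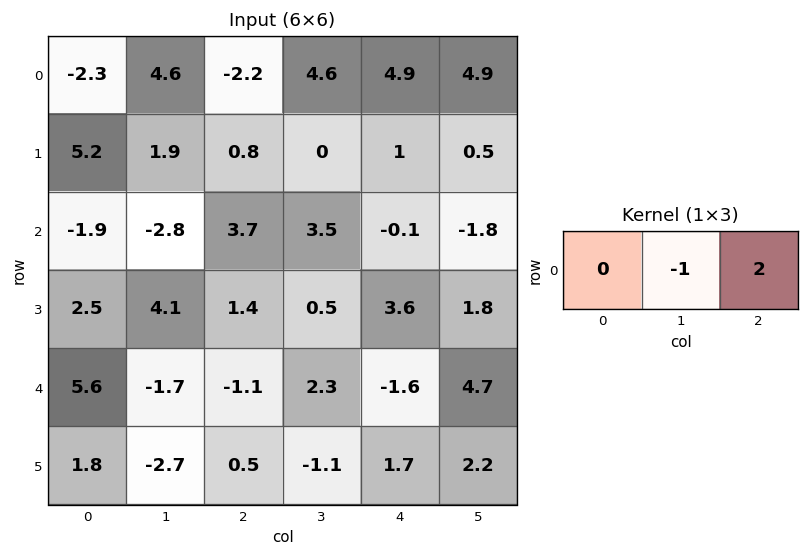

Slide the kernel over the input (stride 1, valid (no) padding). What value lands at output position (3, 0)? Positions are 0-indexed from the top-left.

-1.3

The receptive field on the input at this output position is [2.5 4.1 1.4]. Elementwise product with the kernel and sum: 4.1·-1 + 1.4·2.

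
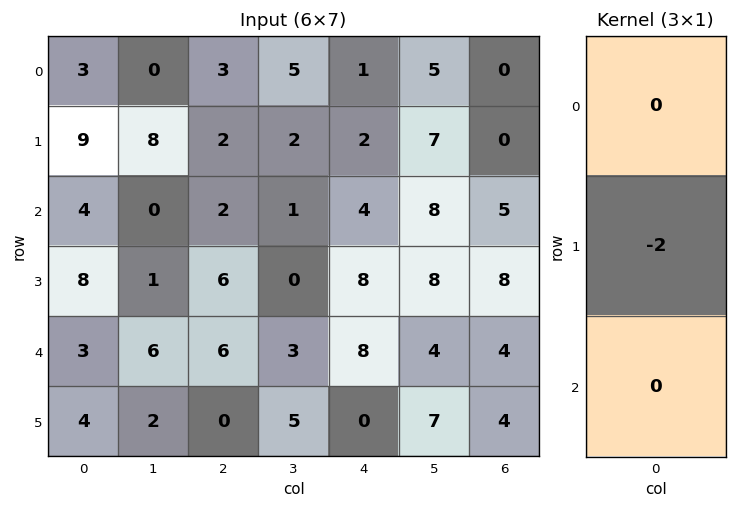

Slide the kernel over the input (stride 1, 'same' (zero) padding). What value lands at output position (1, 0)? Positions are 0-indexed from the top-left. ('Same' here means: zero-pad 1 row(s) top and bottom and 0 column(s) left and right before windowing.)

The receptive field on the zero-padded input at this output position is [3 / 9 / 4]. Elementwise product with the kernel and sum: 9·-2.

-18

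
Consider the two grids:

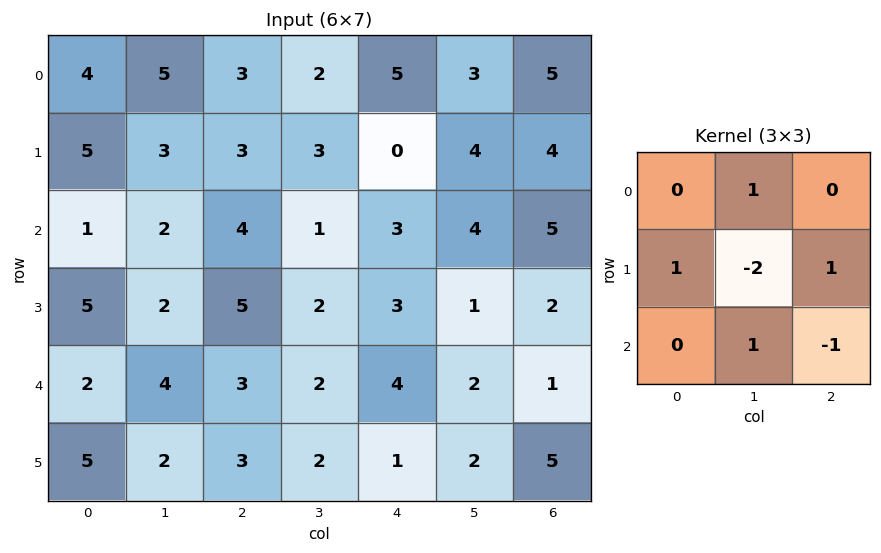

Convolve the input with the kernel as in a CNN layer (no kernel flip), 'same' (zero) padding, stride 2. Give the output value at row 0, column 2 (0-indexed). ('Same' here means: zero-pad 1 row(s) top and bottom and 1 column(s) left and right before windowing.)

The receptive field on the zero-padded input at this output position is [0 0 0 / 2 5 3 / 3 0 4]. Elementwise product with the kernel and sum: 0·1 + 2·1 + 5·-2 + 3·1 + 0·1 + 4·-1.

-9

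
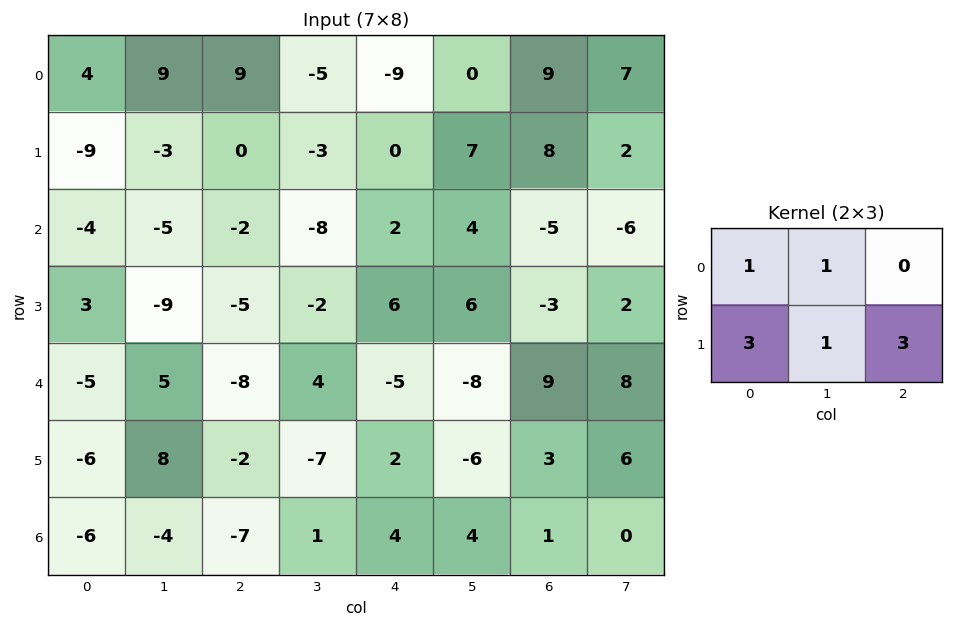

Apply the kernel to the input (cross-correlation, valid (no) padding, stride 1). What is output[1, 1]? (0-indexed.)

The receptive field on the input at this output position is [-3 0 -3 / -5 -2 -8]. Elementwise product with the kernel and sum: -3·1 + 0·1 + -5·3 + -2·1 + -8·3.

-44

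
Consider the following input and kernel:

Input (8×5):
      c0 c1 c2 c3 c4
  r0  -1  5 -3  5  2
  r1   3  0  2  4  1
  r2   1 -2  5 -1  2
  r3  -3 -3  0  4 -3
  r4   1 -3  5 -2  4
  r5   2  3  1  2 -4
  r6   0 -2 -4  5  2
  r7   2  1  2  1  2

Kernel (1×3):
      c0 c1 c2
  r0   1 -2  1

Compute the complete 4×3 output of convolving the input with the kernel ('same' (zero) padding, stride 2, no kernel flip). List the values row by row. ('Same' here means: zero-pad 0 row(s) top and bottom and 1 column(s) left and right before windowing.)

7 16 1
-4 -13 -5
-5 -15 -10
-2 11 1

Output[0,0]: The receptive field on the zero-padded input at this output position is [0 -1 5]. Elementwise product with the kernel and sum: 0·1 + -1·-2 + 5·1.
Output[0,1]: The receptive field on the zero-padded input at this output position is [5 -3 5]. Elementwise product with the kernel and sum: 5·1 + -3·-2 + 5·1.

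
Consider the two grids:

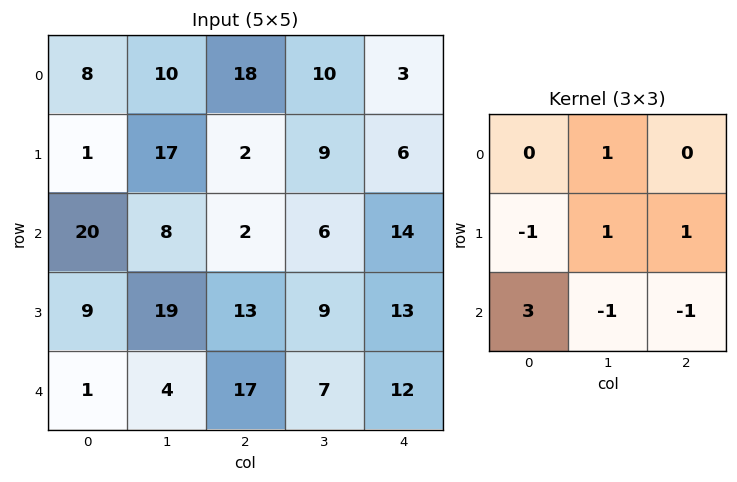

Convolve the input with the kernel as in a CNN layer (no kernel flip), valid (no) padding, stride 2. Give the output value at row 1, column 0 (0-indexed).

The receptive field on the input at this output position is [20 8 2 / 9 19 13 / 1 4 17]. Elementwise product with the kernel and sum: 8·1 + 9·-1 + 19·1 + 13·1 + 1·3 + 4·-1 + 17·-1.

13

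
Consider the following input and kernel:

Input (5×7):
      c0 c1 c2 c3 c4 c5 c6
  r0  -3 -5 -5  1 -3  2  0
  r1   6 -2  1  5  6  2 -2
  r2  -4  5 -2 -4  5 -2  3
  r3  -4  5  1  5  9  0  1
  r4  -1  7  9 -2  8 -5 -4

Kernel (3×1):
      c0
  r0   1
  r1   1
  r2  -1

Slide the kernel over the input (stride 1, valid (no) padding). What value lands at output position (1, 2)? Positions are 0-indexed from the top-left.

The receptive field on the input at this output position is [1 / -2 / 1]. Elementwise product with the kernel and sum: 1·1 + -2·1 + 1·-1.

-2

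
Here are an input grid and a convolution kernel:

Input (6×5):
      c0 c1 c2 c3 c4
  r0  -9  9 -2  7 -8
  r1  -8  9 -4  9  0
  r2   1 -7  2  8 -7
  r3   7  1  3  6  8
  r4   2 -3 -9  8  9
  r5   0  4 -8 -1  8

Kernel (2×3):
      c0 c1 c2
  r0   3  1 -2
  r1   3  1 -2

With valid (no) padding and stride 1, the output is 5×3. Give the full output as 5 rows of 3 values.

Output[0,0]: The receptive field on the input at this output position is [-9 9 -2 / -8 9 -4]. Elementwise product with the kernel and sum: -9·3 + 9·1 + -2·-2 + -8·3 + 9·1 + -4·-2.
Output[0,1]: The receptive field on the input at this output position is [9 -2 7 / 9 -4 9]. Elementwise product with the kernel and sum: 9·3 + -2·1 + 7·-2 + 9·3 + -4·1 + 9·-2.

-21 16 14
-15 -30 25
8 -41 27
37 -40 -38
41 -28 -78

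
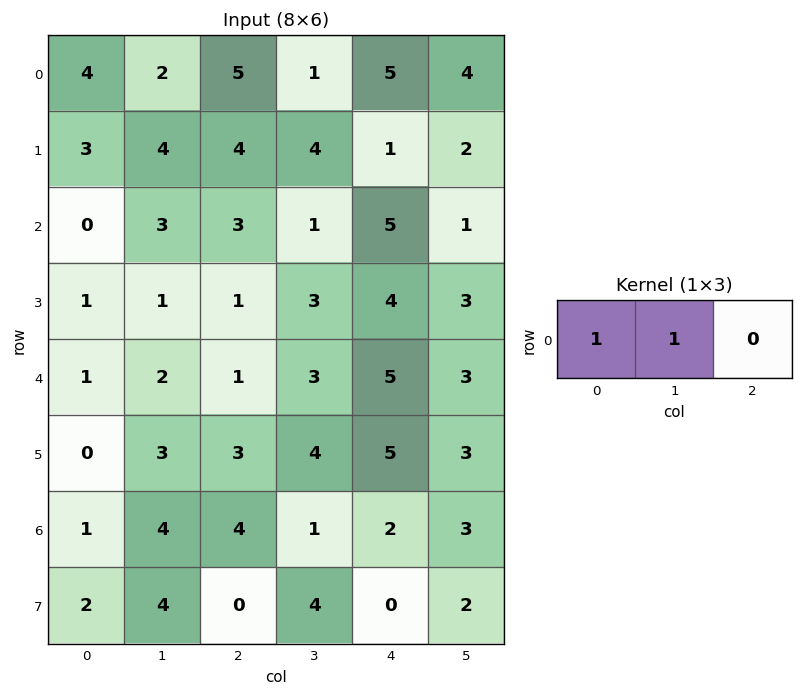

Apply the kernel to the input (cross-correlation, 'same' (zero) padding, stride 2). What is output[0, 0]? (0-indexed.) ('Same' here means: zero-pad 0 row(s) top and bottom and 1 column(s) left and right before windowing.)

4

The receptive field on the zero-padded input at this output position is [0 4 2]. Elementwise product with the kernel and sum: 0·1 + 4·1.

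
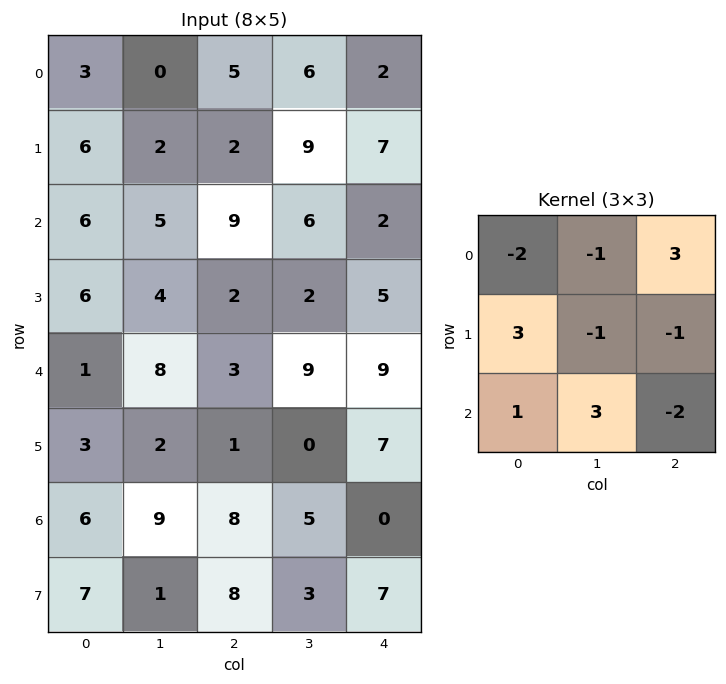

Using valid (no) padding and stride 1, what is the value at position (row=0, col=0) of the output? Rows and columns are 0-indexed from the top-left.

The receptive field on the input at this output position is [3 0 5 / 6 2 2 / 6 5 9]. Elementwise product with the kernel and sum: 3·-2 + 0·-1 + 5·3 + 6·3 + 2·-1 + 2·-1 + 6·1 + 5·3 + 9·-2.

26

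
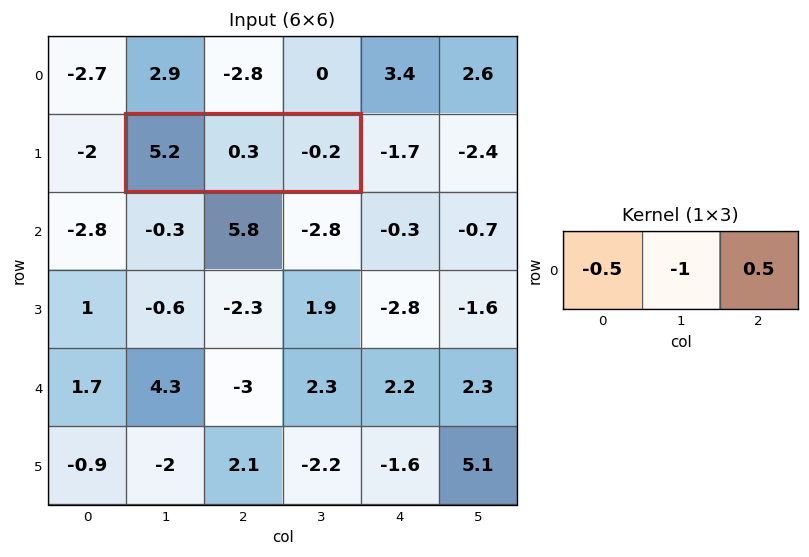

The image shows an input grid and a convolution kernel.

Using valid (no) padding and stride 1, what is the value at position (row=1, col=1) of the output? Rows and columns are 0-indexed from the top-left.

The receptive field on the input at this output position is [5.2 0.3 -0.2]. Elementwise product with the kernel and sum: 5.2·-0.5 + 0.3·-1 + -0.2·0.5.

-3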